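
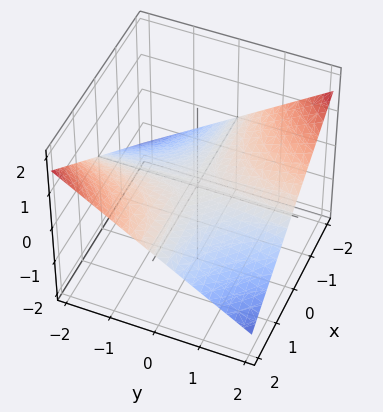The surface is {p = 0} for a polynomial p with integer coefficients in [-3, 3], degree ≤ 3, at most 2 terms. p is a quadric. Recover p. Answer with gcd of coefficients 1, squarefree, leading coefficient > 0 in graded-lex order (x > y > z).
deg p = 2.
Against the integer gridlines: every point of the y-axis in the box is on the surface; every point of the x-axis in the box is on the surface; it meets the z-axis at z = 0 (among the integer gridlines).
Matching integer coefficients to the picture gives p.

x*y + 3*z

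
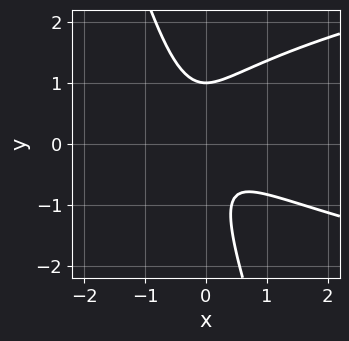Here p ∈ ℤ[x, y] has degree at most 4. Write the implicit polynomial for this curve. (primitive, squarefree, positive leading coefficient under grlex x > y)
3*x*y^2 + y^3 - 3*x^2 - 3*x*y - 1

1. The degree is 3 — the shape is more complex than any degree-2 curve.
2. From the visible intercepts: no x-intercept at any integer in the box; it meets the y-axis at y = 1 (among the integer gridlines).
3. Fitting integer coefficients to these (and the overall shape) gives p.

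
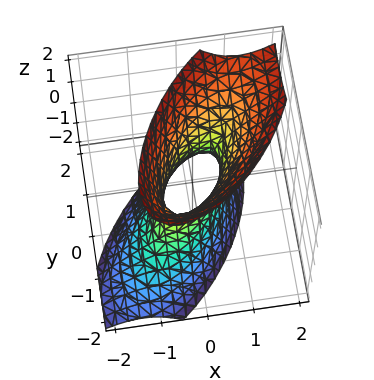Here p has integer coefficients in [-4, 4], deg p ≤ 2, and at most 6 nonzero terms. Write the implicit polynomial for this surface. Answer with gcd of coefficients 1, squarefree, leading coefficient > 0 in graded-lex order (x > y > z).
(a) Degree: no degree-1 surface has this shape, so deg p = 2.
(b) From the visible intercepts: it misses every integer gridline on the z-axis.
(c) Assembling these constraints gives the stated polynomial.

3*x^2 - 3*x*y - x*z + 2*y^2 - z^2 - 1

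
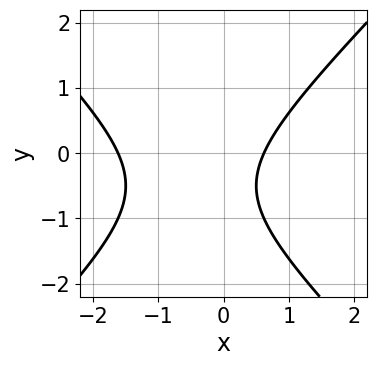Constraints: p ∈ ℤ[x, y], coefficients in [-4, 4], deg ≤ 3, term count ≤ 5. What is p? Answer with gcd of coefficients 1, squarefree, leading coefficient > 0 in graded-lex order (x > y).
(a) The degree is 2 — the shape is more complex than any degree-1 curve.
(b) From the visible intercepts: the curve avoids every integer y-axis point in the box.
(c) These observations pin down the coefficients.

x^2 - y^2 + x - y - 1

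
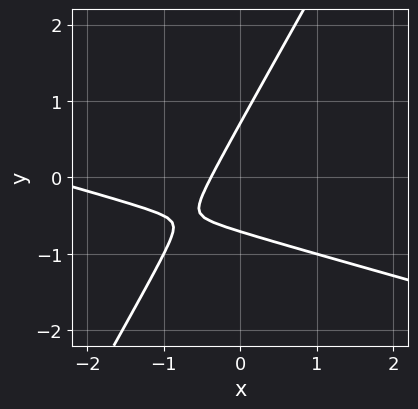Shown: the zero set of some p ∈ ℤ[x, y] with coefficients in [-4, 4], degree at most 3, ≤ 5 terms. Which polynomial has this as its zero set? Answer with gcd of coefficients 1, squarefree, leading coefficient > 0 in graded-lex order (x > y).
(a) Degree: a generic line meets the curve in up to 2 points, so deg p = 2.
(b) The integer polynomial consistent with all of this is the stated p.

x^2 + 3*x*y - 2*y^2 + 3*x + 1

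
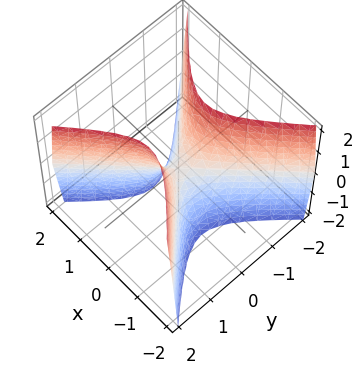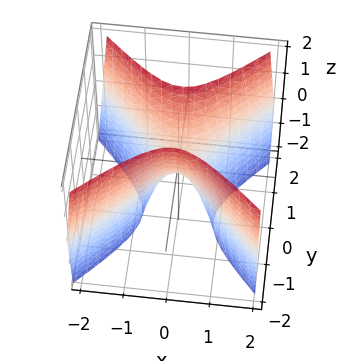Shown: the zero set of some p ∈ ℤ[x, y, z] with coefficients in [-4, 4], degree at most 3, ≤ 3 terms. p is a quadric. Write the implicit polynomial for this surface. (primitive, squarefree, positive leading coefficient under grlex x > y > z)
First, the degree is 2 — a hyperbolic paraboloid; a quadric.
Next, symmetries: the y ↦ −y reflection is a symmetry, so y appears only in even powers; mirror symmetry x ↦ −x ⇒ only even powers of x.
Then, from the axis intercepts and sections: it meets the x-axis at x = 0 (among the integer gridlines); one y-axis crossing is at y = 0; it meets the z-axis at z = 0 (among the integer gridlines).
Finally, putting this together gives p.

3*x^2 - 3*y^2 + z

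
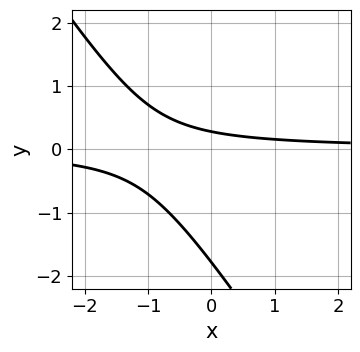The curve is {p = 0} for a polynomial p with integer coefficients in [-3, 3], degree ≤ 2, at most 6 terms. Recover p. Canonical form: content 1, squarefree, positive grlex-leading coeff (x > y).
First, deg p = 2.
Next, reading off the gridlines: it misses every integer gridline on the x-axis.
Finally, putting this together gives p.

3*x*y + 2*y^2 + 3*y - 1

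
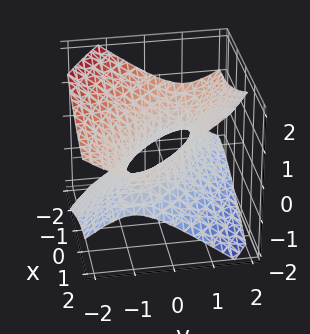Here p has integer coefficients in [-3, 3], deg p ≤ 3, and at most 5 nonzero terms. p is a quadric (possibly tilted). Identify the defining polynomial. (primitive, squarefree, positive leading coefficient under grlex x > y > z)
x^2 + 2*x*y + 2*y^2 - 3*z^2 - 1

1. deg p = 2.
2. Against the integer gridlines: the x-axis gridline crossings are at x ∈ {-1, 1}; no z-intercept at any integer in the box.
3. Matching integer coefficients to the picture gives p.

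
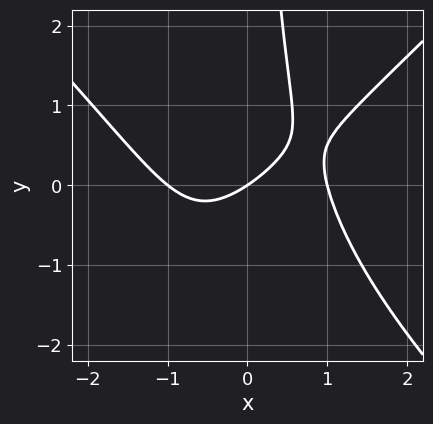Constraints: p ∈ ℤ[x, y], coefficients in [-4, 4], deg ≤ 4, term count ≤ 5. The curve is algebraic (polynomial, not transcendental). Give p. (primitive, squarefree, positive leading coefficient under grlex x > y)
2*x^3 - 2*x*y^2 - 2*x*y - 2*x + 3*y

(a) The degree is 3 — a generic line meets the curve in up to 3 points.
(b) From the axis intercepts and sections: it crosses the y-axis at the gridline y = 0; among the integer gridlines, it crosses the x-axis at x ∈ {-1, 0, 1}.
(c) Fitting integer coefficients to these (and the overall shape) gives p.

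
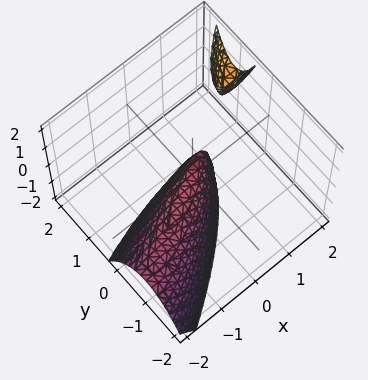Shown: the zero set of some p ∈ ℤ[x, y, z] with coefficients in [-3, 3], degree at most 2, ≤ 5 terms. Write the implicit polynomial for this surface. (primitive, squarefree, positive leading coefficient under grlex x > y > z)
I count 2 distinct pieces.
deg p = 2.
Reading off the gridlines: one z-axis crossing is at z = 0; one y-axis crossing is at y = 0; it meets the x-axis at x = 0 (among the integer gridlines).
These observations pin down the coefficients.

x^2 - 3*x*y - x*z + 3*y^2 + z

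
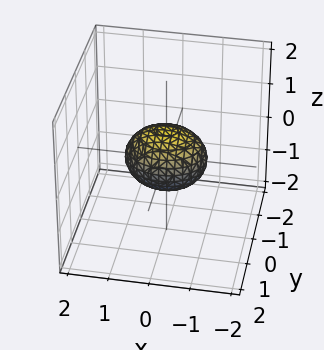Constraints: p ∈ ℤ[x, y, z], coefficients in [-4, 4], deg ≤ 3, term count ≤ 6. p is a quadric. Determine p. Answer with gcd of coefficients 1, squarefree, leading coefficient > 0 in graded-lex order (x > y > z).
deg p = 2.
Symmetries: it's symmetric under y → −y, forcing even powers of y; mirror symmetry x ↦ −x ⇒ only even powers of x; mirror symmetry z ↦ −z ⇒ only even powers of z.
Reading off the gridlines: the x-axis gridline crossings are at x ∈ {-1, 1}.
Putting this together gives p.

2*x^2 + 3*y^2 + 3*z^2 - 2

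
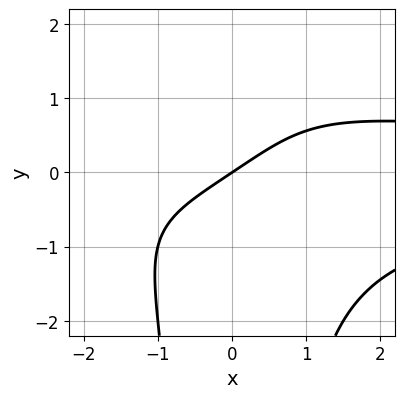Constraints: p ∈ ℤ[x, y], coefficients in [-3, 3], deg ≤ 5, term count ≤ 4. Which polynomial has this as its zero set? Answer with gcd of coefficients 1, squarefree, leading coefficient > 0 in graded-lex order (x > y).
First, deg p = 4. The shape is more complex than any degree-3 curve.
Then, from the visible intercepts: it meets the y-axis at y = 0 (among the integer gridlines); it crosses the x-axis at the gridline x = 0.
Finally, solving for integer coefficients yields p as stated.

x^2*y^2 - 2*x + 3*y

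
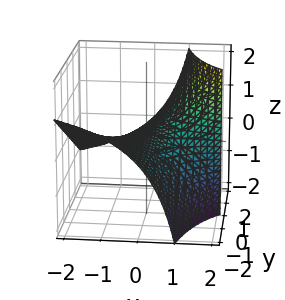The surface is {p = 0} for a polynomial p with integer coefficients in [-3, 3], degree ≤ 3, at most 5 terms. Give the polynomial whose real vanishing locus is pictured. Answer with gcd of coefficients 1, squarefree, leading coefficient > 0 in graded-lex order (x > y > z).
The degree is 2 — the shape is more complex than any degree-1 surface.
Observable constraints: the visible x-axis segment lies entirely on the surface; it crosses the z-axis at the gridline z = 0; the visible y-axis segment lies entirely on the surface.
These observations pin down the coefficients.

x*y + x*z - 2*z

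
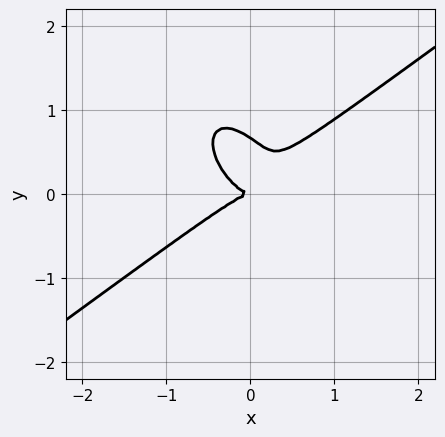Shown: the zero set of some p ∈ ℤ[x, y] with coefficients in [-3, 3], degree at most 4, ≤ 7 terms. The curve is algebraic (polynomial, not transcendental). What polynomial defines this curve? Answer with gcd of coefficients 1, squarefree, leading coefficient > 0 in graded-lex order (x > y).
First, degree: a generic line meets the curve in up to 3 points, so deg p = 3.
Then, from the axis intercepts and sections: one y-axis crossing is at y = 0; it meets the x-axis at x = 0 (among the integer gridlines).
Finally, assembling these constraints gives the stated polynomial.

3*x^3 - x^2*y - 2*x*y^2 - 3*y^3 + 2*y^2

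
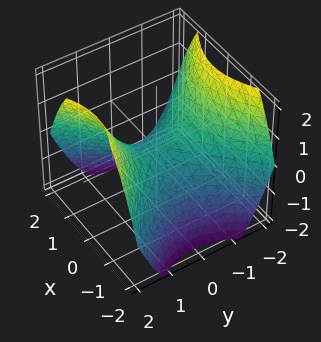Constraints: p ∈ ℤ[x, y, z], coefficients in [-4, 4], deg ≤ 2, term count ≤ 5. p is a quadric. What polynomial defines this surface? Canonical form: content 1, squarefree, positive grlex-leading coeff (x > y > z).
1. The degree is 2 — a hyperbolic paraboloid; a quadric.
2. Symmetries: mirror symmetry x ↦ −x ⇒ only even powers of x; it's symmetric under y → −y, forcing even powers of y.
3. From the visible intercepts: one y-axis crossing is at y = 0; it meets the z-axis at z = 0 (among the integer gridlines); it crosses the x-axis at the gridline x = 0.
4. These observations pin down the coefficients.

2*x^2 - 2*y^2 + 3*z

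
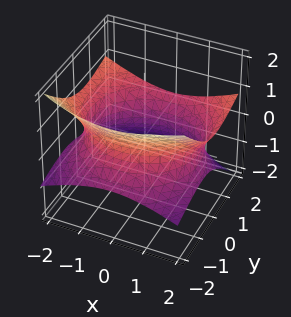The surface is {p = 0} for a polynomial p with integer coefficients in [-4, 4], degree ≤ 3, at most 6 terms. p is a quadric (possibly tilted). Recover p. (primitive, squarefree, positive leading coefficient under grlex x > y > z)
x^2 + y^2 - 2*y*z - 3*z^2 - 3

First, degree: no degree-1 surface has this shape, so deg p = 2.
Next, checking where it meets the axes: no z-intercept at any integer in the box.
Finally, assembling these constraints gives the stated polynomial.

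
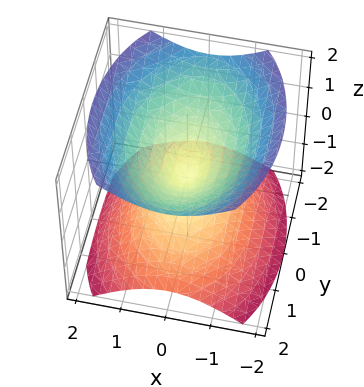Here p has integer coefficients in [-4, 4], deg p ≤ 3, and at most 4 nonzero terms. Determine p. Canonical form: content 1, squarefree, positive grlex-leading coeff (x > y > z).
2*x^2 + y^2 - 2*z^2

First, the picture has 2 separate pieces. Treating them together as one polynomial.
Next, the degree is 2 — a double cone through the origin; a quadric.
Then, symmetries: the x ↦ −x reflection is a symmetry, so x appears only in even powers; it's symmetric under z → −z, forcing even powers of z; mirror symmetry y ↦ −y ⇒ only even powers of y.
Then, reading off the gridlines: one z-axis crossing is at z = 0; one x-axis crossing is at x = 0; one y-axis crossing is at y = 0.
Finally, putting this together gives p.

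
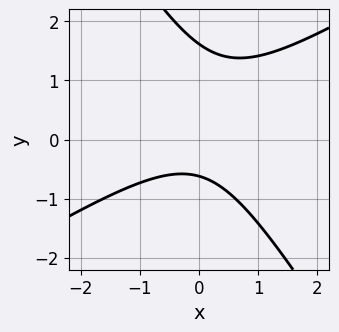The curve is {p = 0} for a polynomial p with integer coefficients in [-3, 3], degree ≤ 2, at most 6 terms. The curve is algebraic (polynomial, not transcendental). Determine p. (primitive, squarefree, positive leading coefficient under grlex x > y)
(a) Degree: the shape is more complex than any degree-1 curve, so deg p = 2.
(b) Against the integer gridlines: it misses every integer gridline on the x-axis.
(c) Solving for integer coefficients yields p as stated.

x^2 - x*y - y^2 + y + 1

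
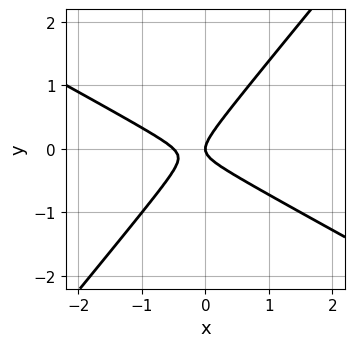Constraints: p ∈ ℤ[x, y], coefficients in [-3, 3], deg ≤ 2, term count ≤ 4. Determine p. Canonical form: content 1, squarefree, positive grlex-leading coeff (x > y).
2*x^2 + 2*x*y - 3*y^2 + x

(a) deg p = 2. The shape is more complex than any degree-1 curve.
(b) Against the integer gridlines: it meets the x-axis at x = 0 (among the integer gridlines); one y-axis crossing is at y = 0.
(c) Assembling these constraints gives the stated polynomial.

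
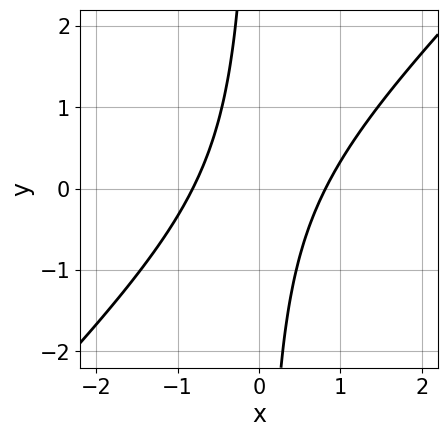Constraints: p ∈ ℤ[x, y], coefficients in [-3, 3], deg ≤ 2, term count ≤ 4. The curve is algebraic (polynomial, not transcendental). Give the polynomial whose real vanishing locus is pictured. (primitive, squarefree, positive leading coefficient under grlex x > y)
(a) The degree is 2 — a generic line meets the curve in up to 2 points.
(b) From the axis intercepts and sections: it misses every integer gridline on the y-axis.
(c) These observations pin down the coefficients.

3*x^2 - 3*x*y - 2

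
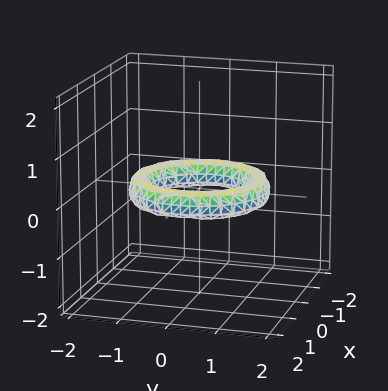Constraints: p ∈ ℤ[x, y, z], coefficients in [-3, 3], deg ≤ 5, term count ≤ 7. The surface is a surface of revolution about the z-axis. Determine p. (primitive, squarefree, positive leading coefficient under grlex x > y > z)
First, the degree is 4 — a generic line meets the surface in up to 4 points.
Next, symmetries: the surface is invariant under rotation about z: p = q(x² + y², z).
Then, checking where it meets the axes: a circular section at z = 0 has radius exactly 1; the x-axis gridline crossings are at x ∈ {-1, 1}; no z-intercept at any integer in the box.
Finally, the integer polynomial consistent with all of this is the stated p.

x^4 + 2*x^2*y^2 + y^4 - 3*x^2 - 3*y^2 + 3*z^2 + 2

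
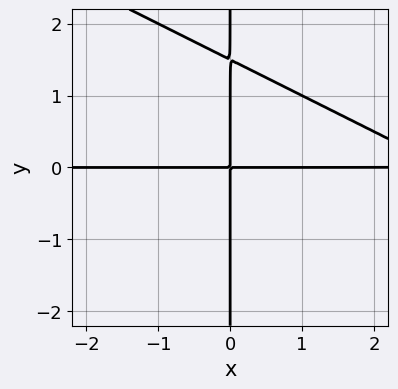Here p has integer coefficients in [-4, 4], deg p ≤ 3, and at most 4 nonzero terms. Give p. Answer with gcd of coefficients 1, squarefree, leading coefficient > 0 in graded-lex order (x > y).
(a) deg p = 3. The shape is more complex than any degree-2 curve.
(b) From the axis intercepts and sections: every point of the y-axis in the box is on the curve; every point of the x-axis in the box is on the curve.
(c) Matching integer coefficients to the picture gives p.

x^2*y + 2*x*y^2 - 3*x*y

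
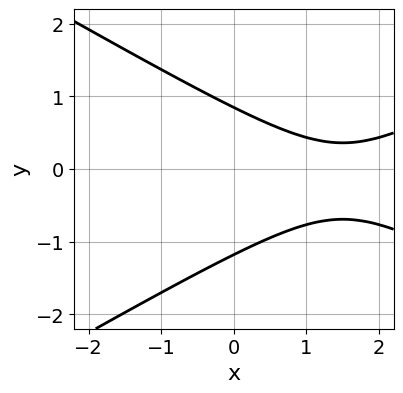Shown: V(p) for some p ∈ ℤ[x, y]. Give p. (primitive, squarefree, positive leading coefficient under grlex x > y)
x^2 - 3*y^2 - 3*x - y + 3

First, deg p = 2. A generic line meets the curve in up to 2 points.
Next, reading off the gridlines: it misses every integer gridline on the x-axis.
Finally, matching integer coefficients to the picture gives p.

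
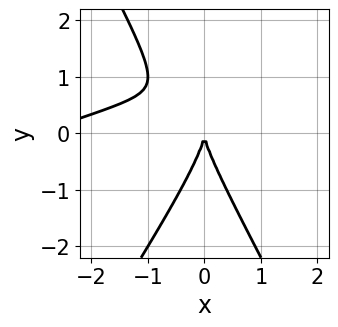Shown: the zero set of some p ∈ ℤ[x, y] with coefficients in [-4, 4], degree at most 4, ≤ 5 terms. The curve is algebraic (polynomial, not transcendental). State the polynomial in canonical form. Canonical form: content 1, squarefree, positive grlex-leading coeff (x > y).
x^3 - 3*x^2*y + y^3 + 3*x^2

deg p = 3.
Against the integer gridlines: it meets the y-axis at y = 0 (among the integer gridlines); one x-axis crossing is at x = 0.
These observations pin down the coefficients.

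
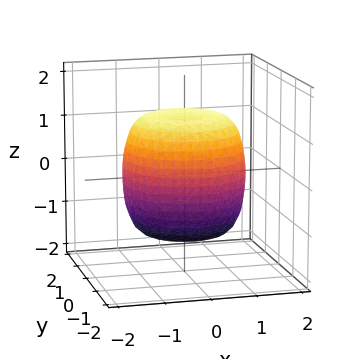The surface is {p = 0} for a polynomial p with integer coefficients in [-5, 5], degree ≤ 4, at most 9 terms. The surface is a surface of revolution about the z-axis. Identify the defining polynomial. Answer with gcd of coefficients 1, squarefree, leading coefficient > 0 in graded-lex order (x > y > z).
The degree is 4 — no degree-3 surface has this shape.
Symmetries: the z-axis is an axis of rotation, so x and y enter only as x² + y².
Observable constraints: a circular section at z = -1 has radius between 1 and 2.
The integer polynomial consistent with all of this is the stated p.

2*x^4 + 4*x^2*y^2 + 2*y^4 - 2*x^2 - 2*y^2 + 2*z^2 - 3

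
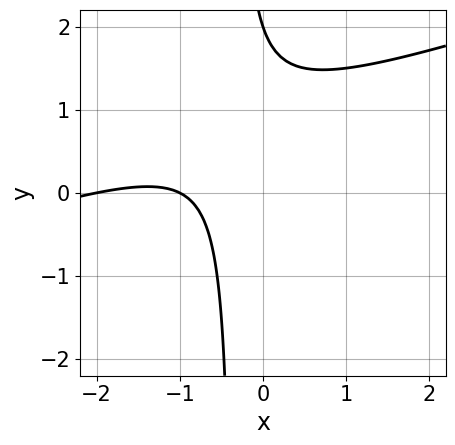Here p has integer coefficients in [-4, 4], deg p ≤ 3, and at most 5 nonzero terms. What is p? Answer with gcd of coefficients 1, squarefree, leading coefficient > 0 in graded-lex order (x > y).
x^2 - 3*x*y + 3*x - y + 2

(a) Degree: the shape is more complex than any degree-1 curve, so deg p = 2.
(b) Reading off the gridlines: among the integer gridlines, it crosses the x-axis at x ∈ {-2, -1}; it crosses the y-axis at the gridline y = 2.
(c) Solving for integer coefficients yields p as stated.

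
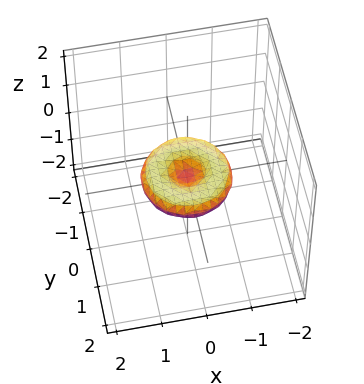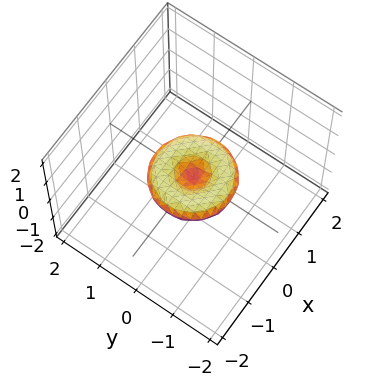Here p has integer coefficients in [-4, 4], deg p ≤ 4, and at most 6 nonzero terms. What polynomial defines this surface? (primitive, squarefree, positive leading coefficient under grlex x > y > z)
x^4 + 2*x^2*y^2 + y^4 - x^2 - y^2 + 3*z^2

1. The degree is 4 — no degree-3 surface has this shape.
2. Symmetries: the surface is invariant under rotation about z: p = q(x² + y², z).
3. Checking where it meets the axes: among the integer gridlines, it crosses the x-axis at x ∈ {-1, 0, 1}; it meets the z-axis at z = 0 (among the integer gridlines).
4. These observations pin down the coefficients.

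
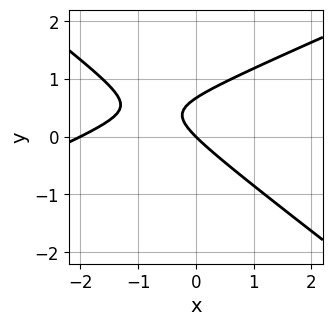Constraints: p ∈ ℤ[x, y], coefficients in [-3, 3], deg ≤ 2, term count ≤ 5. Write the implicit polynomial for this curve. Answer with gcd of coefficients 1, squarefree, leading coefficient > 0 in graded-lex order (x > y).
x^2 - x*y - 3*y^2 + 2*x + 2*y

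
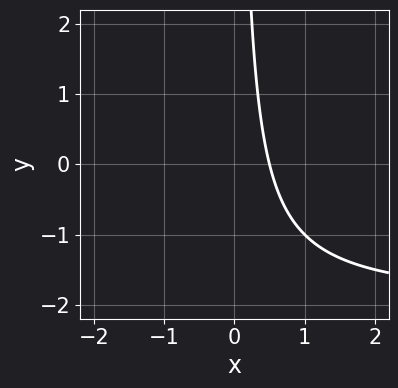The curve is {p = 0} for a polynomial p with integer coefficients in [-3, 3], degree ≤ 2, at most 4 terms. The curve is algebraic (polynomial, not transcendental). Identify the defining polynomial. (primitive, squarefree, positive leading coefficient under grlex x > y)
x*y + 2*x - 1

First, deg p = 2. The shape is more complex than any degree-1 curve.
Then, from the visible intercepts: no y-intercept at any integer in the box.
Finally, fitting integer coefficients to these (and the overall shape) gives p.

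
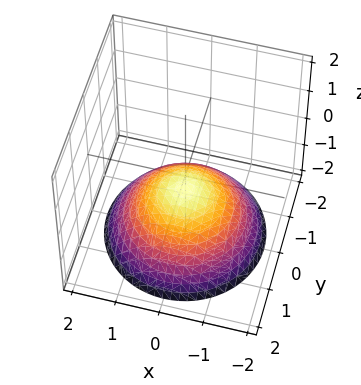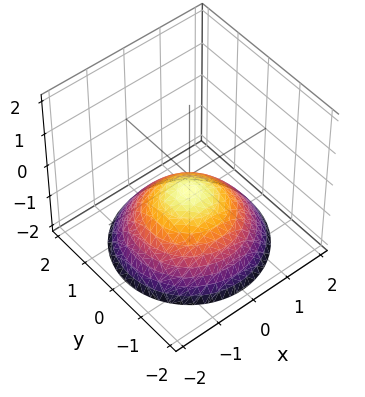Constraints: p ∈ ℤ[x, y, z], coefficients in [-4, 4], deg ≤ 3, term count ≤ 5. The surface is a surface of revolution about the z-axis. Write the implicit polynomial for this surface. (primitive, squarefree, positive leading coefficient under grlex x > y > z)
x^2 + y^2 + 2*z + 1

(a) deg p = 2. A generic line meets the surface in up to 2 points.
(b) Symmetry: the z-axis is an axis of rotation, so x and y enter only as x² + y².
(c) From the axis intercepts and sections: the surface avoids every integer y-axis point in the box; no x-intercept at any integer in the box; a circular section at z = -1 has radius exactly 1.
(d) Together with the visible shape, these determine p as stated.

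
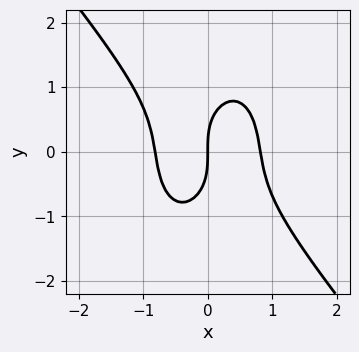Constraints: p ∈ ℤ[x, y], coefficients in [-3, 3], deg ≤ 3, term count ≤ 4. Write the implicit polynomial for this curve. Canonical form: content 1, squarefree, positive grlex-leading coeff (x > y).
(a) deg p = 3. No degree-2 curve has this shape.
(b) Reading off the gridlines: it crosses the y-axis at the gridline y = 0; it meets the x-axis at x = 0 (among the integer gridlines).
(c) Solving for integer coefficients yields p as stated.

3*x^3 + x^2*y + y^3 - 2*x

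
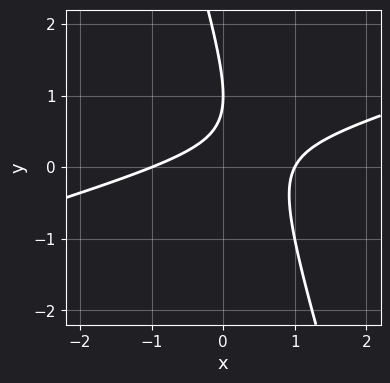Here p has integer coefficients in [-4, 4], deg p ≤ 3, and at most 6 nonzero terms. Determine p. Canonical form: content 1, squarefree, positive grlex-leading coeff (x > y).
The degree is 2 — the shape is more complex than any degree-1 curve.
From the visible intercepts: the x-axis gridline crossings are at x ∈ {-1, 1}; it crosses the y-axis at the gridline y = 1.
Matching integer coefficients to the picture gives p.

x^2 - 3*x*y - y^2 + 2*y - 1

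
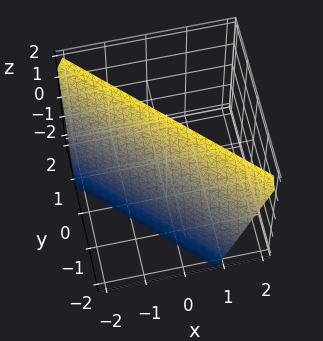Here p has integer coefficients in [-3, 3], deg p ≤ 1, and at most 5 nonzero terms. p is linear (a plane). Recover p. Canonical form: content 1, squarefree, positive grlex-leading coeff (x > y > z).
First, degree: every cross-section is a straight line — this is a plane, so deg p = 1.
Then, against the integer gridlines: it crosses the z-axis at the gridline z = 2.
Finally, these observations pin down the coefficients.

3*x + 3*y - z + 2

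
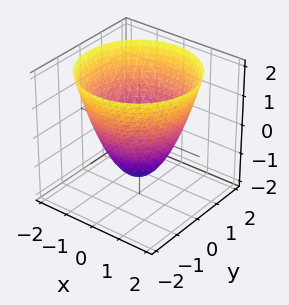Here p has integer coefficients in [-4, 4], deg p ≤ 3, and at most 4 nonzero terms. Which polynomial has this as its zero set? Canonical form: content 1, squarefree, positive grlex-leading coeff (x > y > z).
(a) Degree: no degree-1 surface has this shape, so deg p = 2.
(b) Symmetries: the z-axis is an axis of rotation, so x and y enter only as x² + y².
(c) From the axis intercepts and sections: a circular section at z = -1 has radius between 0 and 1.
(d) Matching integer coefficients to the picture gives p.

2*x^2 + 2*y^2 - 2*z - 3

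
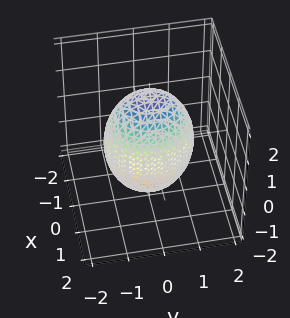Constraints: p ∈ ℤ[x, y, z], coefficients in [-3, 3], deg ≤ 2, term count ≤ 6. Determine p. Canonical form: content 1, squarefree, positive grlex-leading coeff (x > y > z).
3*x^2 + 2*y^2 + z^2 - 3

First, the degree is 2 — bounded and convex; a quadric.
Next, symmetries: mirror symmetry z ↦ −z ⇒ only even powers of z; mirror symmetry x ↦ −x ⇒ only even powers of x; the y ↦ −y reflection is a symmetry, so y appears only in even powers.
Then, reading off the gridlines: the x-axis gridline crossings are at x ∈ {-1, 1}.
Finally, solving for integer coefficients yields p as stated.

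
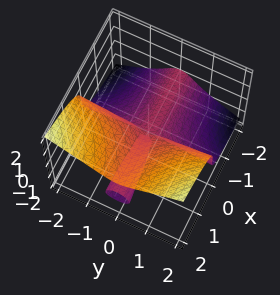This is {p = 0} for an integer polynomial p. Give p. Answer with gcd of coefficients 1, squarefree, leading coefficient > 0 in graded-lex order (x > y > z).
2*x*y^2 - 3*z^3 + x*z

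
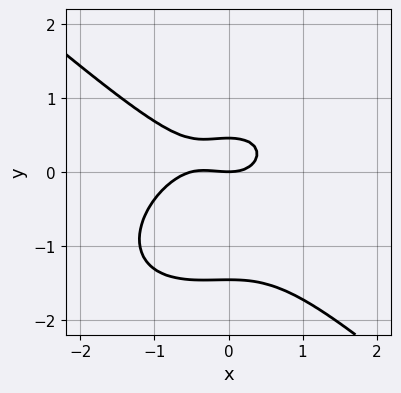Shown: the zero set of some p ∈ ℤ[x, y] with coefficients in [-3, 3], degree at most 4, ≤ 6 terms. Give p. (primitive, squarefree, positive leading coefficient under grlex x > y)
First, the degree is 3 — no degree-2 curve has this shape.
Next, from the visible intercepts: it meets the x-axis at x = 0 (among the integer gridlines); it crosses the y-axis at the gridline y = 0.
Finally, together with the visible shape, these determine p as stated.

2*x^3 + 3*y^3 + x^2 + 3*y^2 - 2*y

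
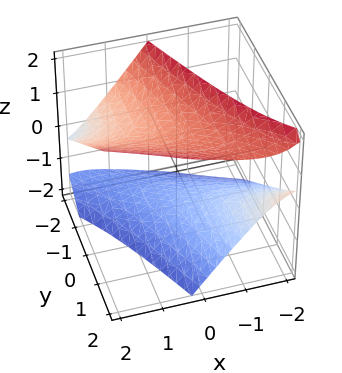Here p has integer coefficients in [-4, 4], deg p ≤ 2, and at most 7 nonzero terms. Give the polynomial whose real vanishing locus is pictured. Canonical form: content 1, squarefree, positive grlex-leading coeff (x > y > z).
(a) The picture has 2 separate pieces. Treating them together as one polynomial.
(b) Degree: a generic line meets the surface in up to 2 points, so deg p = 2.
(c) Observable constraints: no y-intercept at any integer in the box; it misses every integer gridline on the x-axis.
(d) The integer polynomial consistent with all of this is the stated p.

x^2 + 3*x*y - 2*x*z + y^2 - 2*z^2 + 3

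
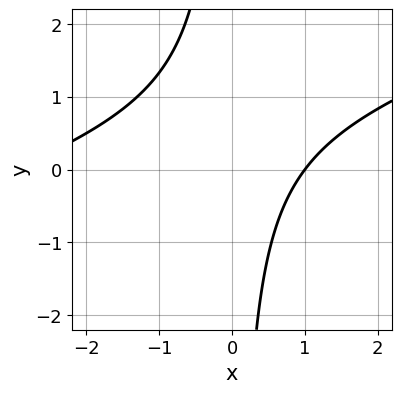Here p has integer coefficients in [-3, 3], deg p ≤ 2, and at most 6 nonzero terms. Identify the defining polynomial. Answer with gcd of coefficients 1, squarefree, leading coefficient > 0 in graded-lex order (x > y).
(a) Degree: no degree-1 curve has this shape, so deg p = 2.
(b) Against the integer gridlines: one x-axis crossing is at x = 1; it misses every integer gridline on the y-axis.
(c) Matching integer coefficients to the picture gives p.

x^2 - 3*x*y + 2*x - 3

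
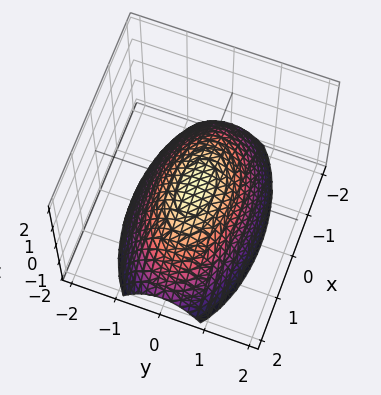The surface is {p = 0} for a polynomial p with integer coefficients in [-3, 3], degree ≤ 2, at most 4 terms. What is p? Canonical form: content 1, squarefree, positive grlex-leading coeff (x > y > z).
deg p = 2. A single bowl opening along one axis; a quadric.
Symmetries: mirror symmetry x ↦ −x ⇒ only even powers of x; it's symmetric under y → −y, forcing even powers of y.
From the visible intercepts: one y-axis crossing is at y = 0; one x-axis crossing is at x = 0; one z-axis crossing is at z = 0.
Matching integer coefficients to the picture gives p.

x^2 + 3*y^2 + 3*z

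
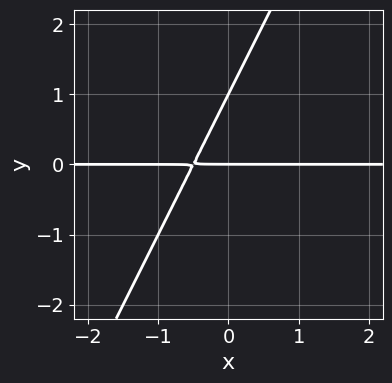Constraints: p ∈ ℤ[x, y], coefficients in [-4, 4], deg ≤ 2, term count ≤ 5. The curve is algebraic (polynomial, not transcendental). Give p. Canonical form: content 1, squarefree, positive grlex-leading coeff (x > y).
2*x*y - y^2 + y

Degree: a generic line meets the curve in up to 2 points, so deg p = 2.
Observable constraints: the y-axis gridline crossings are at y ∈ {0, 1}; the visible x-axis segment lies entirely on the curve.
Solving for integer coefficients yields p as stated.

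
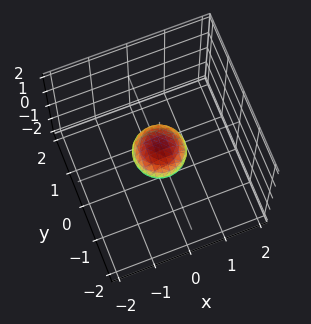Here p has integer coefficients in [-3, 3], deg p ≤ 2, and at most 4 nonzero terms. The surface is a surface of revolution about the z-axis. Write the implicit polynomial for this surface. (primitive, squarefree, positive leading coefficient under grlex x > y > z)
First, degree: a generic line meets the surface in up to 2 points, so deg p = 2.
Next, symmetries: the surface is invariant under rotation about z: p = q(x² + y², z).
Next, against the integer gridlines: a circular section at z = 0 has radius between 0 and 1.
Finally, fitting integer coefficients to these (and the overall shape) gives p.

2*x^2 + 2*y^2 + 3*z^2 - 1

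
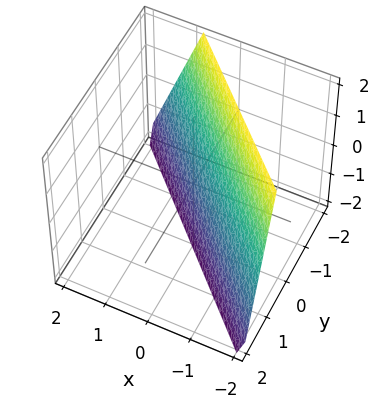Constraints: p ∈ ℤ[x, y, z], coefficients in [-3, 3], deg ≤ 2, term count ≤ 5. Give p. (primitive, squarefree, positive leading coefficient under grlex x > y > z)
3*x + 3*y + z + 2

1. The degree is 1 — every cross-section is a straight line — this is a plane.
2. From the visible intercepts: it meets the z-axis at z = -2 (among the integer gridlines).
3. Assembling these constraints gives the stated polynomial.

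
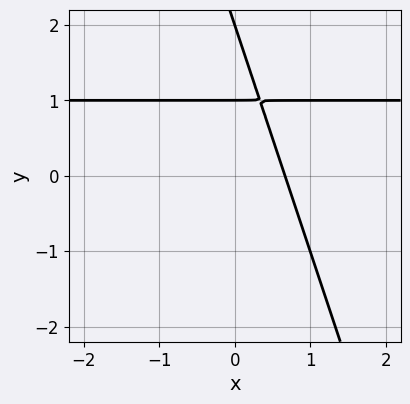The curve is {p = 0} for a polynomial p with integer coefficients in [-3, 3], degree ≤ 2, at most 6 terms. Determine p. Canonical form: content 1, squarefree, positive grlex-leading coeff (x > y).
1. The degree is 2 — no degree-1 curve has this shape.
2. Checking where it meets the axes: the y-axis gridline crossings are at y ∈ {1, 2}.
3. Putting this together gives p.

3*x*y + y^2 - 3*x - 3*y + 2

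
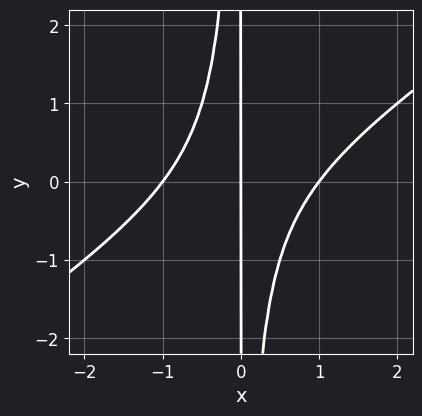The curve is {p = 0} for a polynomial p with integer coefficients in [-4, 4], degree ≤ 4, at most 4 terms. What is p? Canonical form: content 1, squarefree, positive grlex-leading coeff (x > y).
(a) Degree: no degree-2 curve has this shape, so deg p = 3.
(b) Checking where it meets the axes: among the integer gridlines, it crosses the x-axis at x ∈ {-1, 0, 1}; the visible y-axis segment lies entirely on the curve.
(c) These observations pin down the coefficients.

2*x^3 - 3*x^2*y - 2*x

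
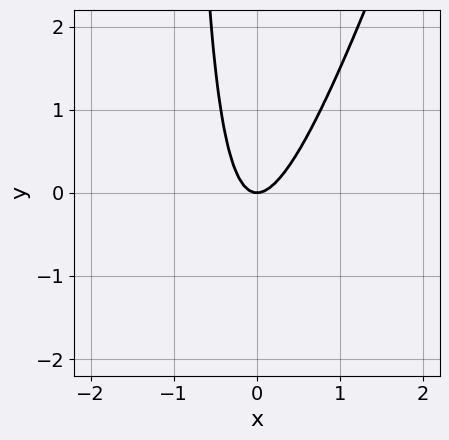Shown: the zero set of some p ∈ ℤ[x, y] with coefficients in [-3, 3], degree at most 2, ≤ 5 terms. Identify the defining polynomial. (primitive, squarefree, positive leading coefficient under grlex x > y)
3*x^2 - x*y - y

Degree: a generic line meets the curve in up to 2 points, so deg p = 2.
Against the integer gridlines: it crosses the x-axis at the gridline x = 0; it meets the y-axis at y = 0 (among the integer gridlines).
Matching integer coefficients to the picture gives p.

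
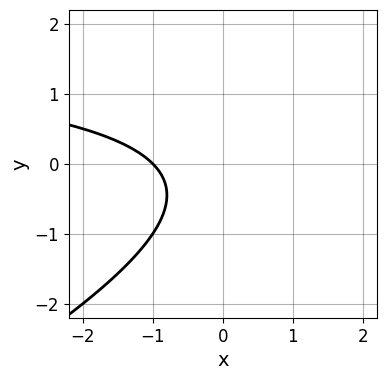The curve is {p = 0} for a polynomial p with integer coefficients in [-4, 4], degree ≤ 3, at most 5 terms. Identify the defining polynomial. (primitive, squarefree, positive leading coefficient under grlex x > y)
The degree is 2 — a generic line meets the curve in up to 2 points.
Against the integer gridlines: it misses every integer gridline on the y-axis; one x-axis crossing is at x = -1.
Assembling these constraints gives the stated polynomial.

x*y - 2*y^2 - 2*x - y - 2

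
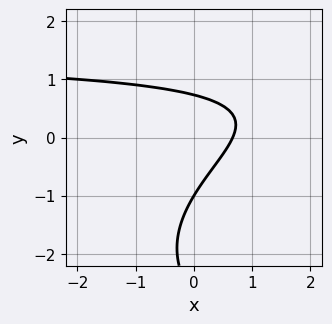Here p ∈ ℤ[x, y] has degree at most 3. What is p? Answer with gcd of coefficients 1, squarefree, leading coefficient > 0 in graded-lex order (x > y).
(a) Degree: a generic line meets the curve in up to 3 points, so deg p = 3.
(b) From the visible intercepts: it meets the y-axis at y = -1 (among the integer gridlines).
(c) Solving for integer coefficients yields p as stated.

y^3 - 2*x*y + 3*y^2 + 3*x - 2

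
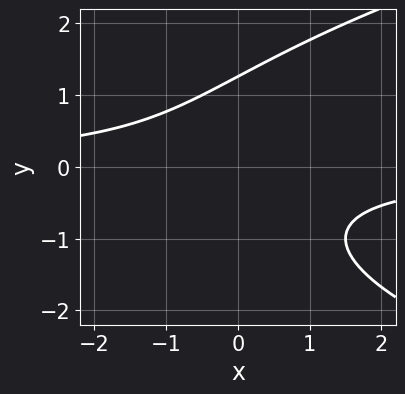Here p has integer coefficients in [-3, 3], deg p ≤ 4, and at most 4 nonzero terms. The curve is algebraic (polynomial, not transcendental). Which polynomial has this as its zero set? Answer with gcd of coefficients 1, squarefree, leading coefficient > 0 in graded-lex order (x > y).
y^3 - 2*x*y - 2

The degree is 3 — the shape is more complex than any degree-2 curve.
Against the integer gridlines: it misses every integer gridline on the x-axis.
Matching integer coefficients to the picture gives p.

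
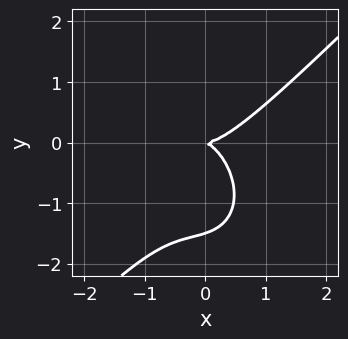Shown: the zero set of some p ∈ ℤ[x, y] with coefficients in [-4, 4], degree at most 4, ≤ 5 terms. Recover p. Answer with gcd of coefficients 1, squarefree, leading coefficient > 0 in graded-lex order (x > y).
1. deg p = 3.
2. From the visible intercepts: it meets the x-axis at x = 0 (among the integer gridlines); one y-axis crossing is at y = 0.
3. These observations pin down the coefficients.

3*x^3 - x^2*y - 2*y^3 - x*y - 3*y^2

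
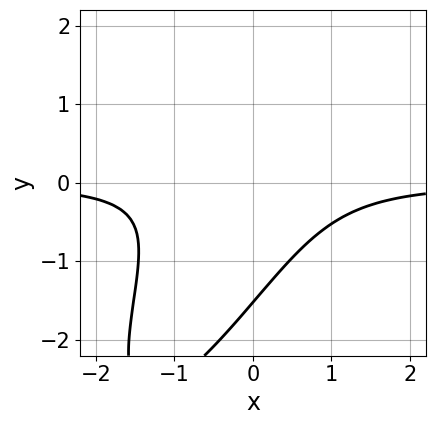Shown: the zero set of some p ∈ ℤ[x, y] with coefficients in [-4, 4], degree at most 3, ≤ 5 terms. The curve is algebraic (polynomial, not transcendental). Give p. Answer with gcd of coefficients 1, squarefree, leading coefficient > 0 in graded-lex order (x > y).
deg p = 3. No degree-2 curve has this shape.
Reading off the gridlines: no x-intercept at any integer in the box.
Fitting integer coefficients to these (and the overall shape) gives p.

3*x^2*y - 3*x*y^2 + y^3 - y + 2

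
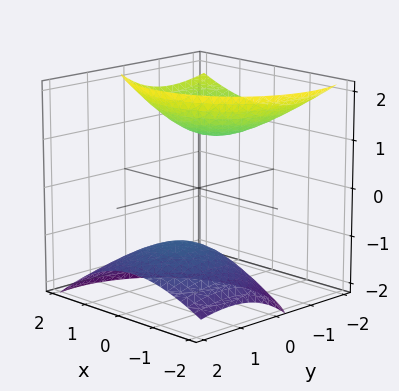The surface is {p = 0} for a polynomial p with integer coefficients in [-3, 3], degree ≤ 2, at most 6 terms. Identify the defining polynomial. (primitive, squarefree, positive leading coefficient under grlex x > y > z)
2*x^2 - x*z + 2*y^2 + 3*y*z - 2*z^2 + 3

1. The picture has 2 separate pieces. Treating them together as one polynomial.
2. deg p = 2. A generic line meets the surface in up to 2 points.
3. From the axis intercepts and sections: it misses every integer gridline on the y-axis; the surface avoids every integer x-axis point in the box.
4. Assembling these constraints gives the stated polynomial.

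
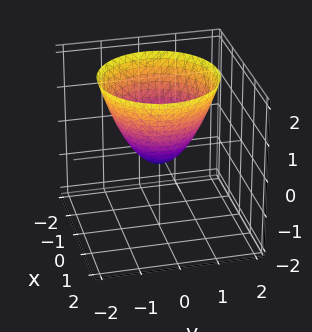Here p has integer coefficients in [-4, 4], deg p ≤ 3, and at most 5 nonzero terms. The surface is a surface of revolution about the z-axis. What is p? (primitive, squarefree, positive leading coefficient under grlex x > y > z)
Degree: the shape is more complex than any degree-1 surface, so deg p = 2.
Symmetry: every cross-section ⟂ z is a circle, so x, y appear only via x² + y².
From the axis intercepts and sections: a circular section at z = 0 has radius between 0 and 1.
Solving for integer coefficients yields p as stated.

3*x^2 + 3*y^2 - 3*z - 1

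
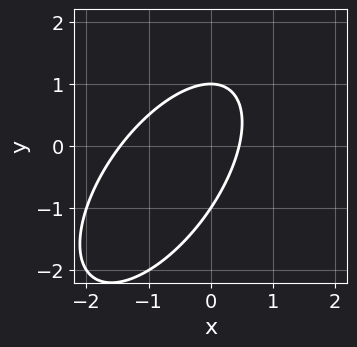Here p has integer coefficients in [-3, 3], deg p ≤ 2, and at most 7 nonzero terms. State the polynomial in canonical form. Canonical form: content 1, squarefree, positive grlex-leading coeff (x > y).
First, degree: the shape is more complex than any degree-1 curve, so deg p = 2.
Next, from the visible intercepts: among the integer gridlines, it crosses the y-axis at y ∈ {-1, 1}.
Finally, fitting integer coefficients to these (and the overall shape) gives p.

3*x^2 - 3*x*y + 2*y^2 + 3*x - 2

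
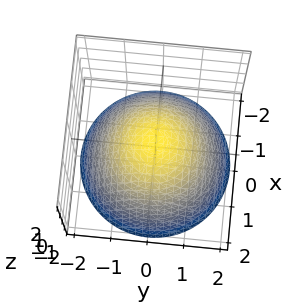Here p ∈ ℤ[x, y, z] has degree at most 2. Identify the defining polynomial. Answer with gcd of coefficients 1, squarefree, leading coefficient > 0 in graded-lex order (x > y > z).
2*x^2 + 2*y^2 + 3*z - 2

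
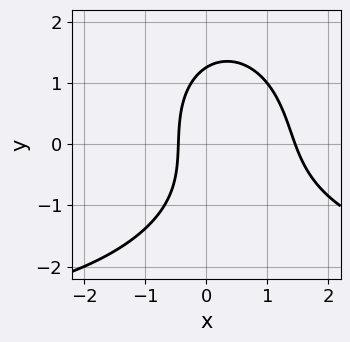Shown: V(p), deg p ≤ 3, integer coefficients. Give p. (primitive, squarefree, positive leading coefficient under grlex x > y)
x^2*y + y^3 + 3*x^2 - 3*x - 2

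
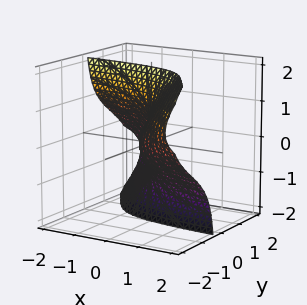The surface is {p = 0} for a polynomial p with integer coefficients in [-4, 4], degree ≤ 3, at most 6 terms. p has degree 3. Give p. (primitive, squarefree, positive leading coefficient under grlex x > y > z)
1. deg p = 3.
2. Reading off the gridlines: one x-axis crossing is at x = 0; one y-axis crossing is at y = 0; the visible z-axis segment lies entirely on the surface.
3. Together with the visible shape, these determine p as stated.

3*x*y*z - y^3 - 3*y*z^2 - 3*x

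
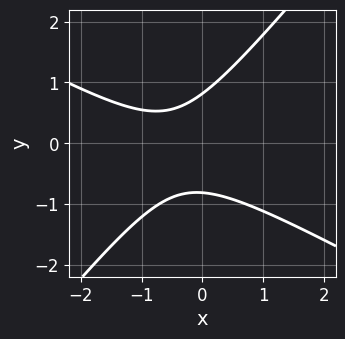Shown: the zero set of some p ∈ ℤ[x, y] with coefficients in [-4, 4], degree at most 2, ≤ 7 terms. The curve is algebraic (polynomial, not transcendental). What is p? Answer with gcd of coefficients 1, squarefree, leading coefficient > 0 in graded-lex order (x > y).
(a) deg p = 2. No degree-1 curve has this shape.
(b) From the visible intercepts: it misses every integer gridline on the x-axis.
(c) Matching integer coefficients to the picture gives p.

2*x^2 + 2*x*y - 3*y^2 + 2*x + 2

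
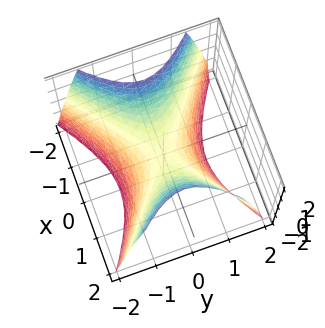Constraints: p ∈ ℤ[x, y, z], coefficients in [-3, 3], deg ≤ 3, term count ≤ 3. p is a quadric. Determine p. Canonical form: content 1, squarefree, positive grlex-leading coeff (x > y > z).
1. The degree is 2 — a saddle surface; a quadric.
2. Symmetries: mirror symmetry y ↦ −y ⇒ only even powers of y; it's symmetric under x → −x, forcing even powers of x.
3. From the axis intercepts and sections: it crosses the y-axis at the gridline y = 0; it crosses the x-axis at the gridline x = 0; it crosses the z-axis at the gridline z = 0.
4. Assembling these constraints gives the stated polynomial.

2*x^2 - 3*y^2 - 2*z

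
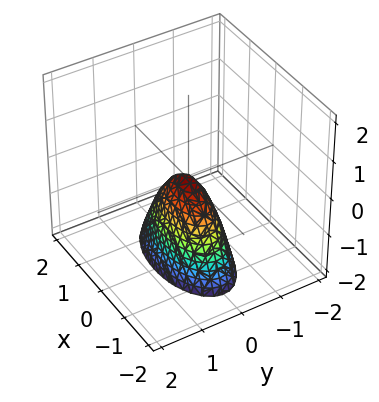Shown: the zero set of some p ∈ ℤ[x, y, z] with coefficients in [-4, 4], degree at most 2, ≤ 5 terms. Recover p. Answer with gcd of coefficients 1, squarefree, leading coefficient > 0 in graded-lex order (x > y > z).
x^2 + 3*y^2 + z

(a) Degree: a paraboloid; a quadric, so deg p = 2.
(b) Symmetries: mirror symmetry x ↦ −x ⇒ only even powers of x; the y ↦ −y reflection is a symmetry, so y appears only in even powers.
(c) Checking where it meets the axes: it meets the y-axis at y = 0 (among the integer gridlines); it crosses the x-axis at the gridline x = 0.
(d) Together with the visible shape, these determine p as stated.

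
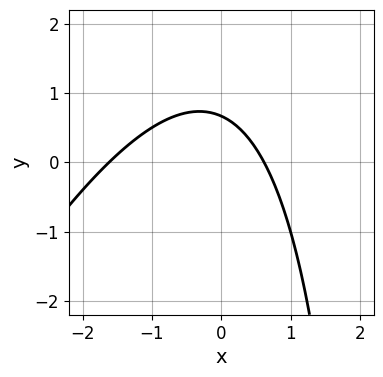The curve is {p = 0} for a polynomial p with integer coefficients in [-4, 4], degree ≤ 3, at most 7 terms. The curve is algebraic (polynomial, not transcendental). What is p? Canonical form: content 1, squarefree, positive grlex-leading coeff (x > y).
2*x^2 - x*y + 2*x + 3*y - 2

1. The degree is 2 — a generic line meets the curve in up to 2 points.
2. Matching integer coefficients to the picture gives p.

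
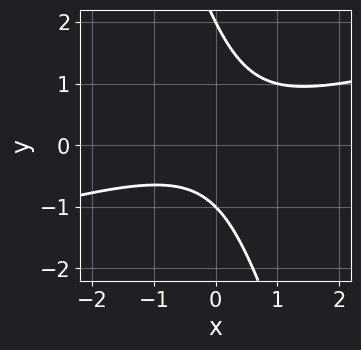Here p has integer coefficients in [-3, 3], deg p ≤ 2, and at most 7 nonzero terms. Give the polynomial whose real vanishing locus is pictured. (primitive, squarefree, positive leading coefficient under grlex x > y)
x^2 - 3*x*y - y^2 + y + 2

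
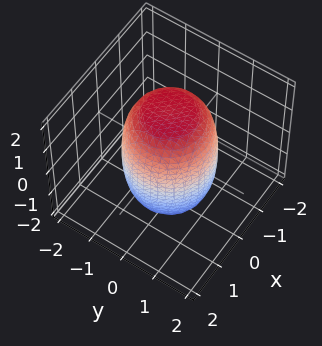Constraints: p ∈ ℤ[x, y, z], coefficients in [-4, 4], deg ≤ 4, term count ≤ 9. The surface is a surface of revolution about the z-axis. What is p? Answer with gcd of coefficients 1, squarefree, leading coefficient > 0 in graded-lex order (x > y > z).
1. deg p = 4. The shape is more complex than any degree-3 surface.
2. Symmetries: rotational symmetry about the z-axis ⇒ p depends on x, y only through x² + y².
3. From the axis intercepts and sections: a circular section at z = -1 has radius between 1 and 2.
4. Putting this together gives p.

2*x^4 + 4*x^2*y^2 + 2*y^4 - x^2 - y^2 + z^2 - 3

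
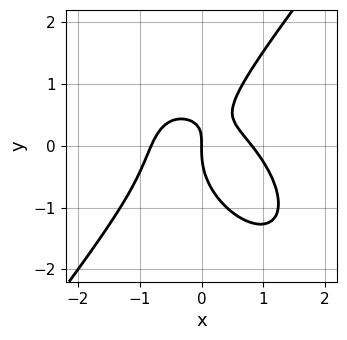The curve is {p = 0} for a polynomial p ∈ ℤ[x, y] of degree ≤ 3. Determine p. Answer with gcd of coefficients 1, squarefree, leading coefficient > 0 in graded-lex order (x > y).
3*x^3 + x^2*y - 2*y^3 + 3*x*y - 2*x

1. Degree: no degree-2 curve has this shape, so deg p = 3.
2. Against the integer gridlines: one y-axis crossing is at y = 0; one x-axis crossing is at x = 0.
3. Solving for integer coefficients yields p as stated.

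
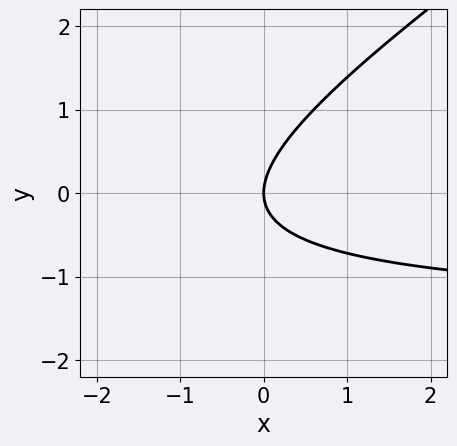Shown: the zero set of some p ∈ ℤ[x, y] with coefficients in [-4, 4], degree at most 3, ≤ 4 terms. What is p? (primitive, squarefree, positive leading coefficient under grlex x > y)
2*x*y - 3*y^2 + 3*x

The degree is 2 — the shape is more complex than any degree-1 curve.
From the visible intercepts: one y-axis crossing is at y = 0; one x-axis crossing is at x = 0.
These observations pin down the coefficients.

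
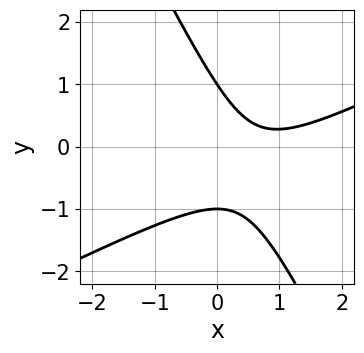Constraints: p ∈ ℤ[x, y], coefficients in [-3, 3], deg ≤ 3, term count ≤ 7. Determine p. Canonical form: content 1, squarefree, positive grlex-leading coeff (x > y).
2*x^2 - 3*x*y - 2*y^2 - 3*x + 2

deg p = 2.
From the axis intercepts and sections: among the integer gridlines, it crosses the y-axis at y ∈ {-1, 1}; the curve avoids every integer x-axis point in the box.
Putting this together gives p.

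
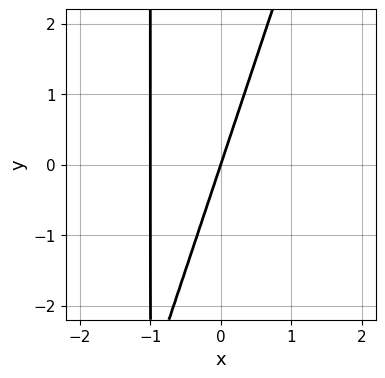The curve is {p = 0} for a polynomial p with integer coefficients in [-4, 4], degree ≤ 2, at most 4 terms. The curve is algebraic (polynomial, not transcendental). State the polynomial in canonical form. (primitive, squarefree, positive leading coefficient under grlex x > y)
Degree: a generic line meets the curve in up to 2 points, so deg p = 2.
Reading off the gridlines: one y-axis crossing is at y = 0; among the integer gridlines, it crosses the x-axis at x ∈ {-1, 0}.
The integer polynomial consistent with all of this is the stated p.

3*x^2 - x*y + 3*x - y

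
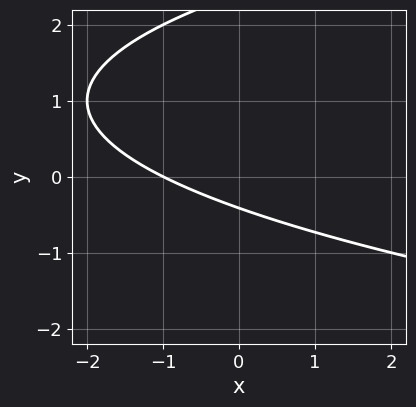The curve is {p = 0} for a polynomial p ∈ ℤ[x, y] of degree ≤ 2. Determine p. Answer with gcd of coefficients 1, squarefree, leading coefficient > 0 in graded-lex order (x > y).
deg p = 2.
Against the integer gridlines: it crosses the x-axis at the gridline x = -1.
The integer polynomial consistent with all of this is the stated p.

y^2 - x - 2*y - 1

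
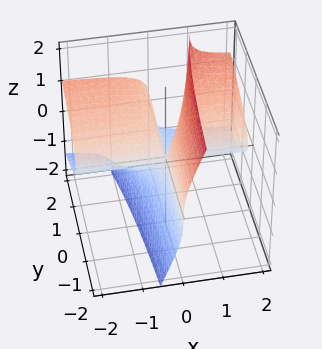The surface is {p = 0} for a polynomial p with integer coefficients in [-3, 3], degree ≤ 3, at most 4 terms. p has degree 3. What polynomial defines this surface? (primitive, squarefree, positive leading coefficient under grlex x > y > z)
3*x*z^2 - z^3 - 2*x*y

The degree is 3 — a generic line meets the surface in up to 3 points.
Reading off the gridlines: the visible y-axis segment lies entirely on the surface; the visible x-axis segment lies entirely on the surface.
Putting this together gives p.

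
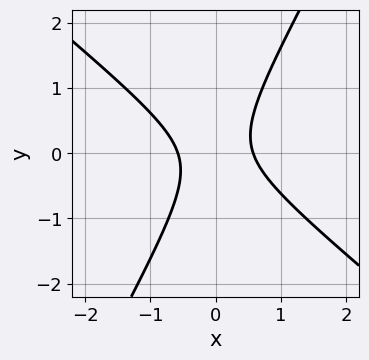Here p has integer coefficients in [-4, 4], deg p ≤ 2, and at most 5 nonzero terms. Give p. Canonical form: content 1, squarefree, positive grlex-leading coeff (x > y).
First, deg p = 2. A generic line meets the curve in up to 2 points.
Next, reading off the gridlines: the curve avoids every integer y-axis point in the box.
Finally, putting this together gives p.

3*x^2 + 2*x*y - 2*y^2 - 1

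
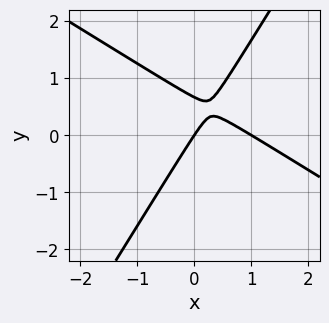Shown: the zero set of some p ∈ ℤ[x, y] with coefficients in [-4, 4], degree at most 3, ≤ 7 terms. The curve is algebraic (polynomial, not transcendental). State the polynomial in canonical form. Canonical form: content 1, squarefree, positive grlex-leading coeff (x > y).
First, deg p = 2. No degree-1 curve has this shape.
Then, from the axis intercepts and sections: among the integer gridlines, it crosses the x-axis at x ∈ {0, 1}; one y-axis crossing is at y = 0.
Finally, putting this together gives p.

3*x^2 + 3*x*y - 3*y^2 - 3*x + 2*y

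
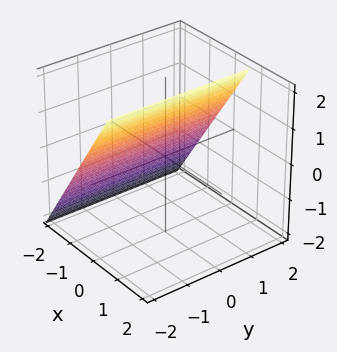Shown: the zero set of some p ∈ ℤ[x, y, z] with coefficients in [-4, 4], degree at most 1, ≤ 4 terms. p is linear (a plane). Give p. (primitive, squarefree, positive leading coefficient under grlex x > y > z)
3*x - 2*z + 2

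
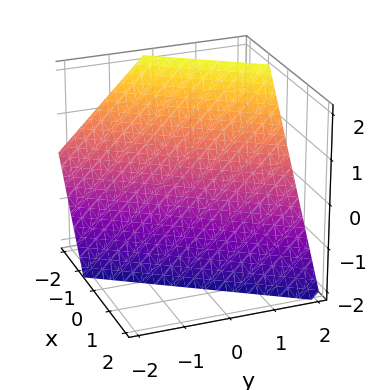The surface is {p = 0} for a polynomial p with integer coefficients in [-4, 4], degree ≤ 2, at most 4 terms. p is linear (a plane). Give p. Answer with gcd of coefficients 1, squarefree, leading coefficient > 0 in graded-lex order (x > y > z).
3*x - 2*y + 2*z + 2

First, the degree is 1 — every cross-section is a straight line — this is a plane.
Then, checking where it meets the axes: one y-axis crossing is at y = 1; it meets the z-axis at z = -1 (among the integer gridlines).
Finally, assembling these constraints gives the stated polynomial.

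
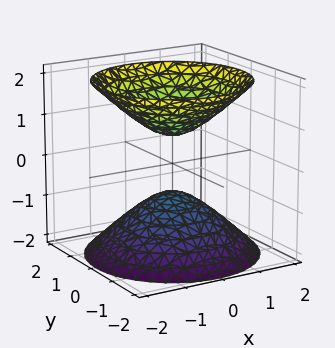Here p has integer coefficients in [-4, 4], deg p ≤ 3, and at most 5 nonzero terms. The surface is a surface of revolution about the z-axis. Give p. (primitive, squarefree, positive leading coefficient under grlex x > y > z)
First, I count 2 distinct pieces. They look like related sheets of one shape, so recover p as a whole.
Next, the degree is 2 — the shape is more complex than any degree-1 surface.
Next, symmetry: the surface is invariant under rotation about z: p = q(x² + y², z).
Next, reading off the gridlines: it misses every integer gridline on the y-axis; no x-intercept at any integer in the box; a circular section at z = 2 has radius between 1 and 2.
Finally, putting this together gives p.

2*x^2 + 2*y^2 - 2*z^2 + 1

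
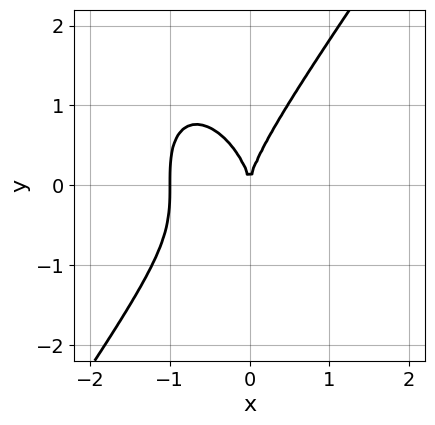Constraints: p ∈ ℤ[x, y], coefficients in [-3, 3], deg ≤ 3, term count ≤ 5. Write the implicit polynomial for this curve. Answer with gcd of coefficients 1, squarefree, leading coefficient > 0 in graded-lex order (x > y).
deg p = 3.
From the axis intercepts and sections: one y-axis crossing is at y = 0; among the integer gridlines, it crosses the x-axis at x ∈ {-1, 0}.
Together with the visible shape, these determine p as stated.

3*x^3 - y^3 + 3*x^2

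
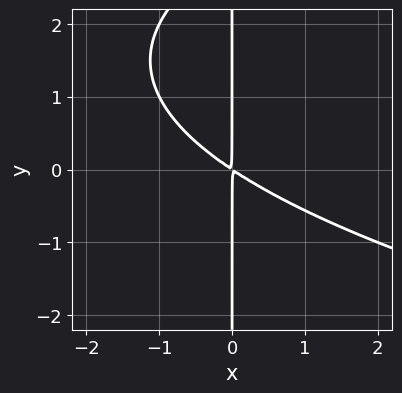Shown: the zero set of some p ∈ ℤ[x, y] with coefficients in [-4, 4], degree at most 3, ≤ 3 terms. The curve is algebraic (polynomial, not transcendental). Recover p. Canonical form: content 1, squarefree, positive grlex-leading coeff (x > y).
1. The degree is 3 — the shape is more complex than any degree-2 curve.
2. Checking where it meets the axes: every point of the y-axis in the box is on the curve.
3. The integer polynomial consistent with all of this is the stated p.

x*y^2 - 2*x^2 - 3*x*y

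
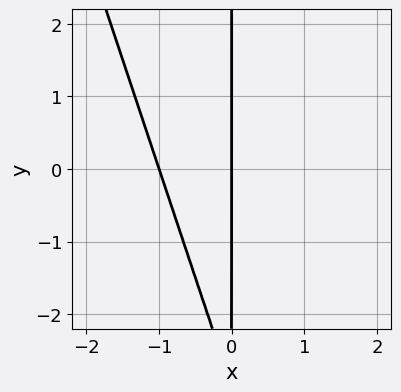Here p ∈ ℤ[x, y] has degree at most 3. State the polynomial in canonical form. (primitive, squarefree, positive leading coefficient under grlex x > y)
3*x^2 + x*y + 3*x

First, deg p = 2. No degree-1 curve has this shape.
Then, against the integer gridlines: the visible y-axis segment lies entirely on the curve; the x-axis gridline crossings are at x ∈ {-1, 0}.
Finally, matching integer coefficients to the picture gives p.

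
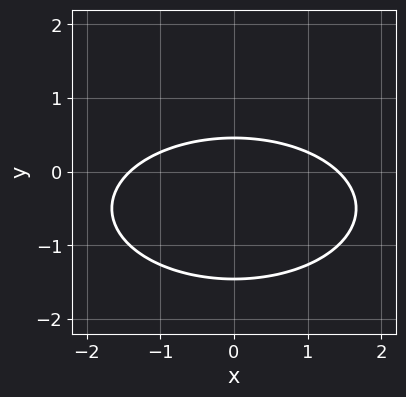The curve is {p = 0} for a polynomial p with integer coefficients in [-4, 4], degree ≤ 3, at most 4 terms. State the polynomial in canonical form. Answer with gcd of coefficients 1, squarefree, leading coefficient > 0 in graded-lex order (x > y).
First, the degree is 2 — the shape is more complex than any degree-1 curve.
Next, symmetries: the x ↦ −x reflection is a symmetry, so x appears only in even powers.
Finally, solving for integer coefficients yields p as stated.

x^2 + 3*y^2 + 3*y - 2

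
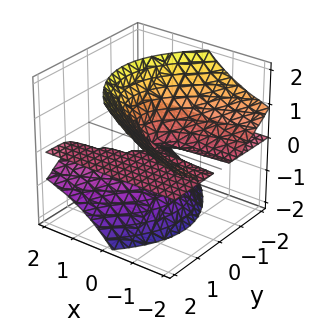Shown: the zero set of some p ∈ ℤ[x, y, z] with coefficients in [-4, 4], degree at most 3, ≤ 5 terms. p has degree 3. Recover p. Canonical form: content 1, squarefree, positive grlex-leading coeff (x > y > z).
2*x*z^2 + y^2*z - z^3

First, degree: a generic line meets the surface in up to 3 points, so deg p = 3.
Next, against the integer gridlines: the visible y-axis segment lies entirely on the surface; the visible x-axis segment lies entirely on the surface; one z-axis crossing is at z = 0.
Finally, solving for integer coefficients yields p as stated.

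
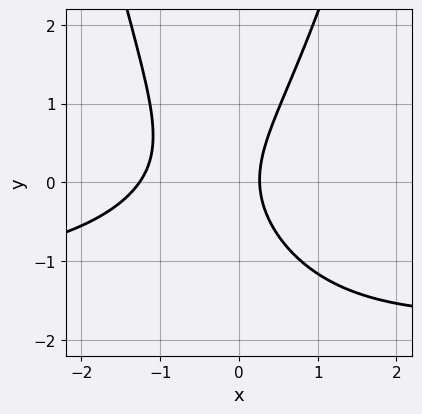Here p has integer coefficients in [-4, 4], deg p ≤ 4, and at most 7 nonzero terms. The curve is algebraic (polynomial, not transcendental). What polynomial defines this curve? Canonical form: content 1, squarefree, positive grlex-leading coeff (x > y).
2*x^2*y + 3*x^2 - 2*y^2 + 3*x - 1

1. The degree is 3 — a generic line meets the curve in up to 3 points.
2. Checking where it meets the axes: no y-intercept at any integer in the box.
3. Assembling these constraints gives the stated polynomial.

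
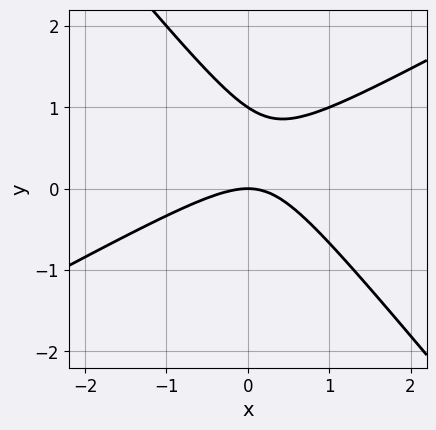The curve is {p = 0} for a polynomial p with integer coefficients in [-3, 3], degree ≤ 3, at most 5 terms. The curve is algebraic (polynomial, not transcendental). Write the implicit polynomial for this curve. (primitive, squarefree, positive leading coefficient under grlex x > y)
2*x^2 - 2*x*y - 3*y^2 + 3*y

(a) deg p = 2.
(b) Observable constraints: among the integer gridlines, it crosses the y-axis at y ∈ {0, 1}; one x-axis crossing is at x = 0.
(c) Solving for integer coefficients yields p as stated.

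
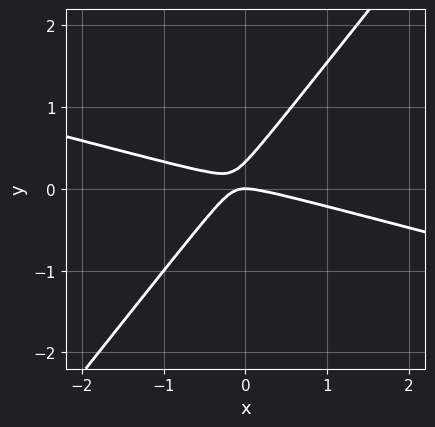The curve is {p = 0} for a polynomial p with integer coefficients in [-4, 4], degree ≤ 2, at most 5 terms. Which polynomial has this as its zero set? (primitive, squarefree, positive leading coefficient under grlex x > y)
(a) The degree is 2 — a generic line meets the curve in up to 2 points.
(b) From the visible intercepts: one y-axis crossing is at y = 0; it meets the x-axis at x = 0 (among the integer gridlines).
(c) Assembling these constraints gives the stated polynomial.

x^2 + 3*x*y - 3*y^2 + y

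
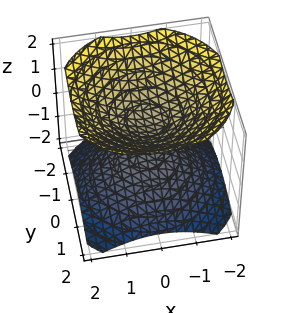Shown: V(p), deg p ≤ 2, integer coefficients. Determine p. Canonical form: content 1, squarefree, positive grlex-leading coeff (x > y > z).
2*x^2 + 2*y^2 - 3*z^2 + 1

1. There are 2 components. They look like related sheets of one shape, so recover p as a whole.
2. Degree: a generic line meets the surface in up to 2 points, so deg p = 2.
3. Symmetries: the surface is invariant under rotation about z: p = q(x² + y², z).
4. Against the integer gridlines: it misses every integer gridline on the y-axis; no x-intercept at any integer in the box; a circular section at z = 1 has radius exactly 1.
5. Solving for integer coefficients yields p as stated.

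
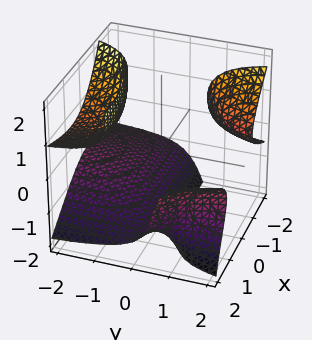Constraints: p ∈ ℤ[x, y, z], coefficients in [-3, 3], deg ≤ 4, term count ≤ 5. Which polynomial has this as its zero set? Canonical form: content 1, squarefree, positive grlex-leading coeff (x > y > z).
x^2*y - 2*x*y*z - 3*y*z^2 - z^3 - 3

There are 3 components.
The degree is 3 — the shape is more complex than any degree-2 surface.
Against the integer gridlines: it misses every integer gridline on the x-axis; the surface avoids every integer y-axis point in the box.
Solving for integer coefficients yields p as stated.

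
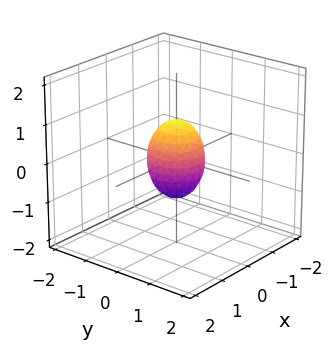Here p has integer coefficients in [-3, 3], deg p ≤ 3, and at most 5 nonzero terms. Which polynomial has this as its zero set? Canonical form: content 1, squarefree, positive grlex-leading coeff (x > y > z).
1. Degree: a closed, bounded, convex surface; a quadric, so deg p = 2.
2. By symmetry, every cross-section ⟂ z is a circle, so x, y appear only via x² + y²; the z ↦ −z reflection is a symmetry, so z appears only in even powers.
3. From the visible intercepts: among the integer gridlines, it crosses the z-axis at z ∈ {-1, 1}; a circular section at z = 0 has radius between 0 and 1.
4. Assembling these constraints gives the stated polynomial.

2*x^2 + 2*y^2 + z^2 - 1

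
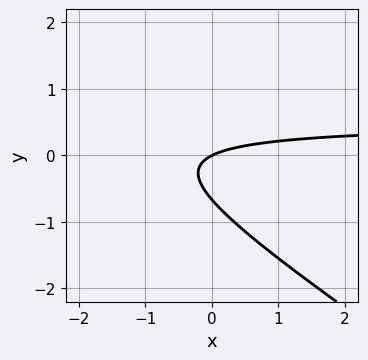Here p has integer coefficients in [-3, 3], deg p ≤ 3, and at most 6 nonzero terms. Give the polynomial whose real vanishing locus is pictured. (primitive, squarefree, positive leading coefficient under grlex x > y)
2*x*y + 3*y^2 - x + 2*y

deg p = 2. No degree-1 curve has this shape.
Checking where it meets the axes: one x-axis crossing is at x = 0; it meets the y-axis at y = 0 (among the integer gridlines).
Together with the visible shape, these determine p as stated.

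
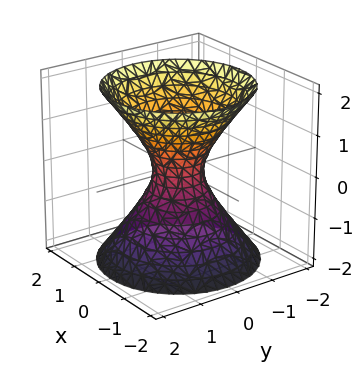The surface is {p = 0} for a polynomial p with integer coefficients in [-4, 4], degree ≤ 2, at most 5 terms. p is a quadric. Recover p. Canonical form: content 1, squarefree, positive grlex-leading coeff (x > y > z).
1. Degree: one connected sheet with a waist; a quadric, so deg p = 2.
2. Symmetry: the surface is invariant under rotation about z: p = q(x² + y², z); the z ↦ −z reflection is a symmetry, so z appears only in even powers.
3. Checking where it meets the axes: the surface avoids every integer z-axis point in the box; a circular section at z = 2 has radius between 1 and 2.
4. These observations pin down the coefficients.

3*x^2 + 3*y^2 - 2*z^2 - 1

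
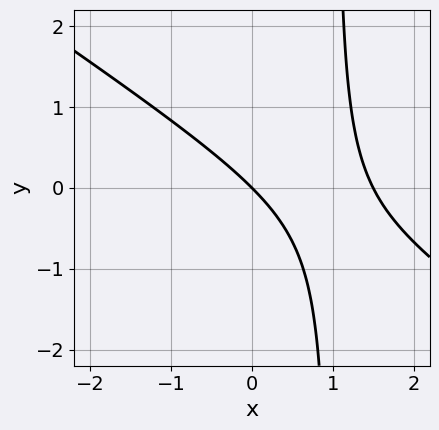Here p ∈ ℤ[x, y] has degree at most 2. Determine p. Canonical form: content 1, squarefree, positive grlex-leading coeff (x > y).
Degree: no degree-1 curve has this shape, so deg p = 2.
Observable constraints: it crosses the x-axis at the gridline x = 0; it crosses the y-axis at the gridline y = 0.
Fitting integer coefficients to these (and the overall shape) gives p.

2*x^2 + 3*x*y - 3*x - 3*y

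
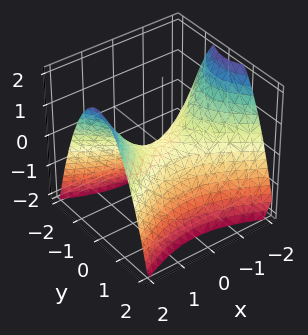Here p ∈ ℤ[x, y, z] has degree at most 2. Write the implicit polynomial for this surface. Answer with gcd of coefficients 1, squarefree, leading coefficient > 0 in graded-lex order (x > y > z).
x^2 - 2*y^2 - 2*z

The degree is 2 — a hyperbolic paraboloid; a quadric.
Symmetries: it's symmetric under x → −x, forcing even powers of x; mirror symmetry y ↦ −y ⇒ only even powers of y.
From the visible intercepts: it meets the x-axis at x = 0 (among the integer gridlines); it meets the z-axis at z = 0 (among the integer gridlines); it crosses the y-axis at the gridline y = 0.
These observations pin down the coefficients.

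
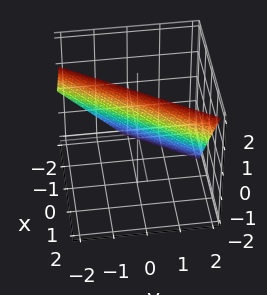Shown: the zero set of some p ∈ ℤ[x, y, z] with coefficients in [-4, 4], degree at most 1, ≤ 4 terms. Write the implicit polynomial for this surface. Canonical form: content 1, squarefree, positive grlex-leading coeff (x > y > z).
3*x - 2*y - 2*z + 2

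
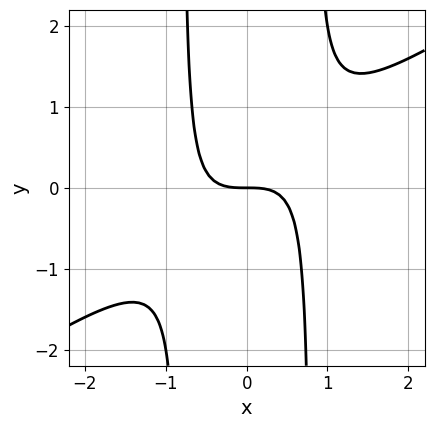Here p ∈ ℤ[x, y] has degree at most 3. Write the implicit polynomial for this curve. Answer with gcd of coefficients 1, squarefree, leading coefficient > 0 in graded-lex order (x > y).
2*x^3 - 3*x^2*y + 2*y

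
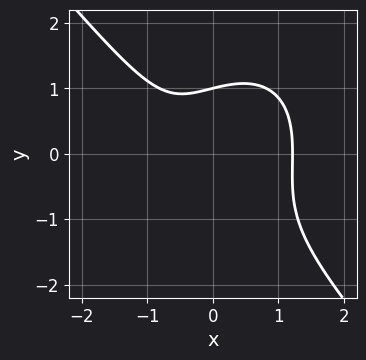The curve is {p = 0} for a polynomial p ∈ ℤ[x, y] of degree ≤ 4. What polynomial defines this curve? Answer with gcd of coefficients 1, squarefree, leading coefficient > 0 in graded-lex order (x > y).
deg p = 3. The shape is more complex than any degree-2 curve.
Reading off the gridlines: it meets the y-axis at y = 1 (among the integer gridlines).
Assembling these constraints gives the stated polynomial.

3*x^3 + 2*y^3 + y^2 - 2*x - 3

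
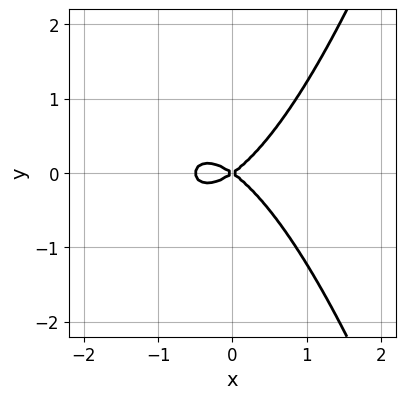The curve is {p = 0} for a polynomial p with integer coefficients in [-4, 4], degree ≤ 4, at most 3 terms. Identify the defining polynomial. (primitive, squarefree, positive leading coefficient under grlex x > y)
2*x^3 + x^2 - 2*y^2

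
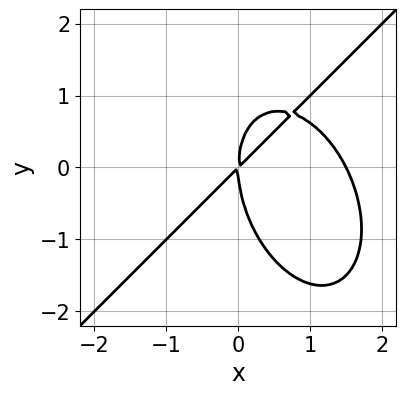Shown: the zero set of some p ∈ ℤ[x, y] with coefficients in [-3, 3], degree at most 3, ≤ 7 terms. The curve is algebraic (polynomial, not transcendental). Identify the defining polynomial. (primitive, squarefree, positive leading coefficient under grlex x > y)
2*x^3 - x^2*y - y^3 - 3*x^2 + 3*x*y

1. deg p = 3.
2. Against the integer gridlines: it meets the y-axis at y = 0 (among the integer gridlines); it crosses the x-axis at the gridline x = 0.
3. Matching integer coefficients to the picture gives p.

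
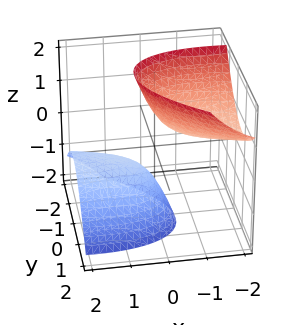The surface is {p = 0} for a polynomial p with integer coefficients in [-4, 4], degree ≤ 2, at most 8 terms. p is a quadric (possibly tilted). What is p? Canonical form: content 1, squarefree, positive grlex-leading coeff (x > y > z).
There are 2 components.
Degree: no degree-1 surface has this shape, so deg p = 2.
Reading off the gridlines: it misses every integer gridline on the y-axis; the surface avoids every integer x-axis point in the box; the z-axis gridline crossings are at z ∈ {-1, 1}.
Together with the visible shape, these determine p as stated.

x^2 + 2*x*y + 3*x*z + 3*y^2 - z^2 + 1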